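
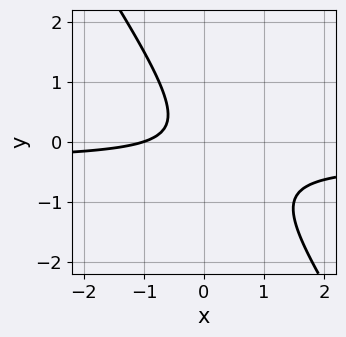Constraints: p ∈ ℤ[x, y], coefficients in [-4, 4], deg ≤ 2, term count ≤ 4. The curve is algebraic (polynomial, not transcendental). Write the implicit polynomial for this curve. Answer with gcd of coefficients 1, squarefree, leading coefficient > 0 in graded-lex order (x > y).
1. The degree is 2 — a generic line meets the curve in up to 2 points.
2. Checking where it meets the axes: it misses every integer gridline on the y-axis; it meets the x-axis at x = -1 (among the integer gridlines).
3. Fitting integer coefficients to these (and the overall shape) gives p.

3*x*y + 2*y^2 + x + 1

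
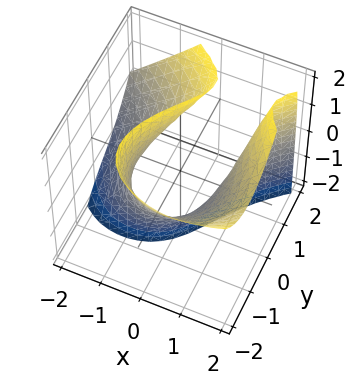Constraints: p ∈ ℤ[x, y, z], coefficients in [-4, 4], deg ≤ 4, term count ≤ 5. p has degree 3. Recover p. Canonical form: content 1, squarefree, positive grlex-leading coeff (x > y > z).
First, the degree is 3 — no degree-2 surface has this shape.
Next, from the axis intercepts and sections: no z-intercept at any integer in the box; among the integer gridlines, it crosses the x-axis at x ∈ {-1, 1}.
Finally, solving for integer coefficients yields p as stated.

y^3 - 2*x^2 + 2*x*z - 2*y*z + 2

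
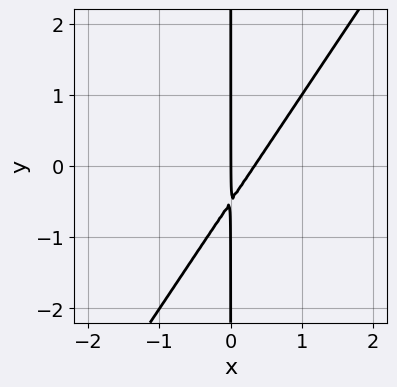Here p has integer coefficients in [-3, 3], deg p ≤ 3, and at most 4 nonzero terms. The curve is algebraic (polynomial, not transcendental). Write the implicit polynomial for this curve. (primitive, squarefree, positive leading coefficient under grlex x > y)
3*x^2 - 2*x*y - x

1. Degree: a generic line meets the curve in up to 2 points, so deg p = 2.
2. From the axis intercepts and sections: it meets the x-axis at x = 0 (among the integer gridlines); the visible y-axis segment lies entirely on the curve.
3. Putting this together gives p.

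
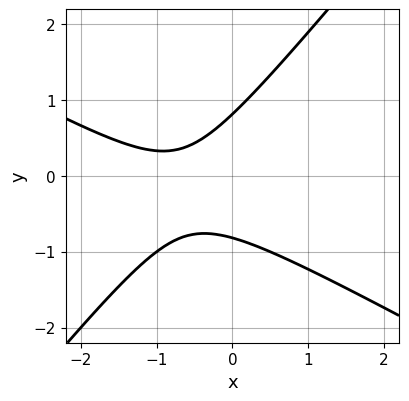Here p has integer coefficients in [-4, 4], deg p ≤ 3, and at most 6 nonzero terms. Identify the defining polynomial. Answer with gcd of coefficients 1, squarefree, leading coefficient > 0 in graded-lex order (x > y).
2*x^2 + 2*x*y - 3*y^2 + 3*x + 2

First, degree: a generic line meets the curve in up to 2 points, so deg p = 2.
Next, from the visible intercepts: it misses every integer gridline on the x-axis.
Finally, these observations pin down the coefficients.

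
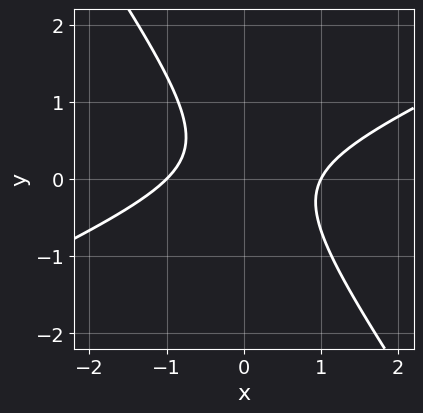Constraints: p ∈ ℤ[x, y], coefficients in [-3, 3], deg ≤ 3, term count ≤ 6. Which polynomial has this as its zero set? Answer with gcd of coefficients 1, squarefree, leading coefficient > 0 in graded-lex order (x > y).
1. Degree: the shape is more complex than any degree-1 curve, so deg p = 2.
2. From the visible intercepts: it misses every integer gridline on the y-axis; the x-axis gridline crossings are at x ∈ {-1, 1}.
3. Putting this together gives p.

2*x^2 - 3*x*y - 3*y^2 + y - 2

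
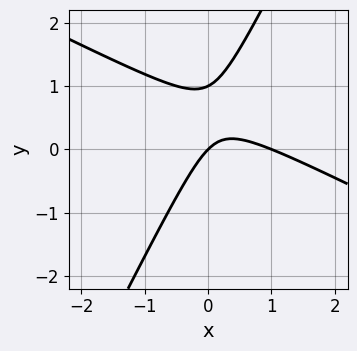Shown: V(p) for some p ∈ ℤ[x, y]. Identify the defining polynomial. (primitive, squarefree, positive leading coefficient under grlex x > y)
(a) Degree: no degree-1 curve has this shape, so deg p = 2.
(b) Reading off the gridlines: among the integer gridlines, it crosses the x-axis at x ∈ {0, 1}; among the integer gridlines, it crosses the y-axis at y ∈ {0, 1}.
(c) Solving for integer coefficients yields p as stated.

2*x^2 + 3*x*y - 2*y^2 - 2*x + 2*y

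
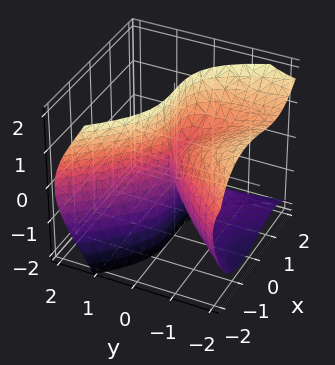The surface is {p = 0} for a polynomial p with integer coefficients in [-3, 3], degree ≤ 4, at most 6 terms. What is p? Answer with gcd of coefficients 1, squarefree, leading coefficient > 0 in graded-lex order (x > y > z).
The degree is 3 — the shape is more complex than any degree-2 surface.
From the visible intercepts: every point of the z-axis in the box is on the surface; one x-axis crossing is at x = 0; it crosses the y-axis at the gridline y = 0.
The integer polynomial consistent with all of this is the stated p.

2*x^3 - x*y^2 + 3*y*z^2 + 3*y^2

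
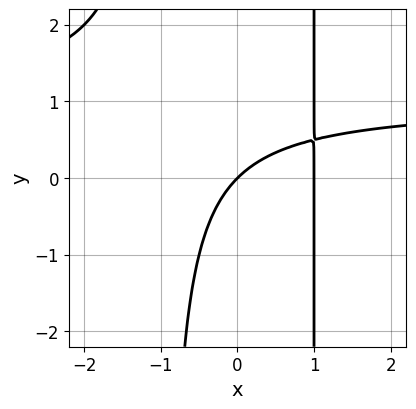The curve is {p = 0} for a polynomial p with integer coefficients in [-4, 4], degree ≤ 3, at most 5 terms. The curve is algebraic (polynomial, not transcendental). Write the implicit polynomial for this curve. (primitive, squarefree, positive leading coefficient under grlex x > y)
x^2*y - x^2 + x - y

(a) deg p = 3.
(b) From the axis intercepts and sections: one y-axis crossing is at y = 0; the x-axis gridline crossings are at x ∈ {0, 1}.
(c) Assembling these constraints gives the stated polynomial.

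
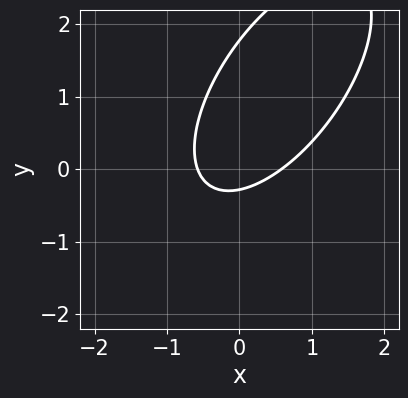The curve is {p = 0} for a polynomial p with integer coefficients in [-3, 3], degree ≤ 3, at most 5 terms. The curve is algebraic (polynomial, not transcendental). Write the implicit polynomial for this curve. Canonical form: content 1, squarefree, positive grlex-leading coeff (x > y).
3*x^2 - 3*x*y + 2*y^2 - 3*y - 1

1. The degree is 2 — the shape is more complex than any degree-1 curve.
2. Matching integer coefficients to the picture gives p.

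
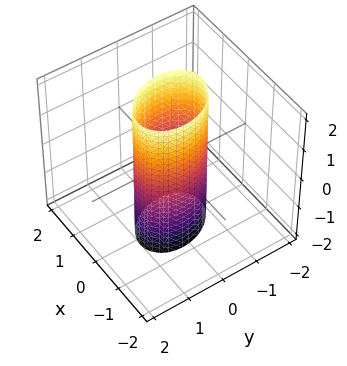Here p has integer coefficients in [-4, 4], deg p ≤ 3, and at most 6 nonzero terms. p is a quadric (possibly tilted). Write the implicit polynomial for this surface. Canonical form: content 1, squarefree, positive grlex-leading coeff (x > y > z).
3*x^2 + x*y + 2*y^2 - 2

(a) deg p = 2.
(b) Observable constraints: the y-axis gridline crossings are at y ∈ {-1, 1}; it misses every integer gridline on the z-axis.
(c) Assembling these constraints gives the stated polynomial.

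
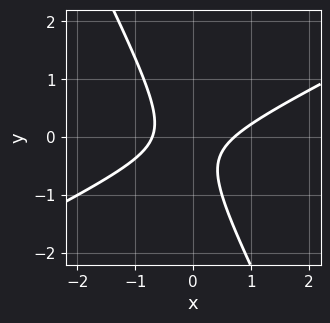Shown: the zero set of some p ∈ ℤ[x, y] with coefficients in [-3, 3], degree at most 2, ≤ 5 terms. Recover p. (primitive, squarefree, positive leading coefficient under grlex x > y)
2*x^2 - 3*x*y - 2*y^2 - y - 1

First, the degree is 2 — the shape is more complex than any degree-1 curve.
Then, observable constraints: no y-intercept at any integer in the box.
Finally, the integer polynomial consistent with all of this is the stated p.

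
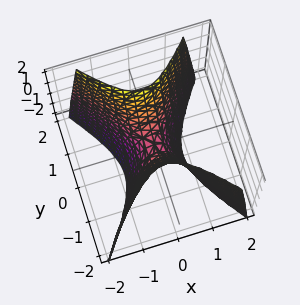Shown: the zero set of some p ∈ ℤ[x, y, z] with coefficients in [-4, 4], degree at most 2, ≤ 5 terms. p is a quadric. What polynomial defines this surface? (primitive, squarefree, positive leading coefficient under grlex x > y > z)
1. The degree is 2 — a hyperbolic paraboloid; a quadric.
2. Symmetries: it's symmetric under y → −y, forcing even powers of y; mirror symmetry x ↦ −x ⇒ only even powers of x.
3. From the visible intercepts: it crosses the y-axis at the gridline y = 0; it crosses the x-axis at the gridline x = 0.
4. Assembling these constraints gives the stated polynomial.

3*x^2 - 2*y^2 + z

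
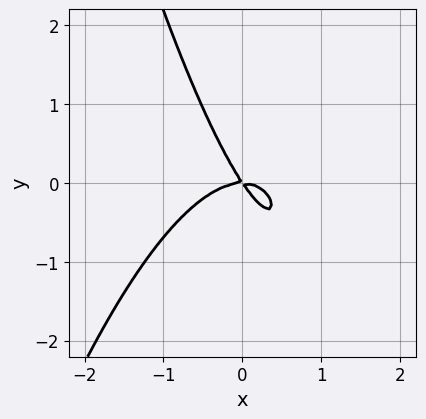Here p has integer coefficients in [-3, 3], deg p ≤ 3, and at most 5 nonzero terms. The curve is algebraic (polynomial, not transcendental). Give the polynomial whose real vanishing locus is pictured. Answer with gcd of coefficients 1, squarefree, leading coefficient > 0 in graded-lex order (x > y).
(a) deg p = 3. The shape is more complex than any degree-2 curve.
(b) Against the integer gridlines: it meets the x-axis at x = 0 (among the integer gridlines); it crosses the y-axis at the gridline y = 0.
(c) Assembling these constraints gives the stated polynomial.

3*x^3 + 3*x*y + 2*y^2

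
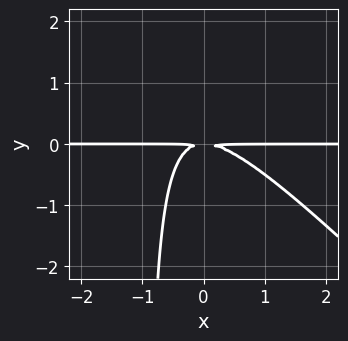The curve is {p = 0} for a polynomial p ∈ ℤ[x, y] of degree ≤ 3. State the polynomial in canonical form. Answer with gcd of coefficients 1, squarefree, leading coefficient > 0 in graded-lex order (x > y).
x^2*y + x*y^2 + y^2

1. The degree is 3 — no degree-2 curve has this shape.
2. Reading off the gridlines: every point of the x-axis in the box is on the curve.
3. These observations pin down the coefficients.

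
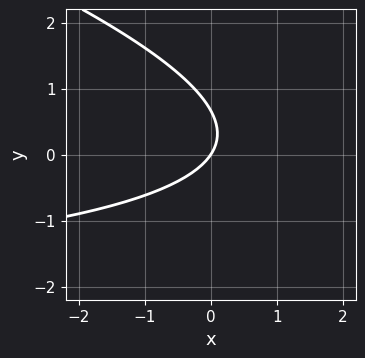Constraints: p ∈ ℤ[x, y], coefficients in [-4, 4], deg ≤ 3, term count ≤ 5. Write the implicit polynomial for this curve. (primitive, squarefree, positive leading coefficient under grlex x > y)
x*y + 3*y^2 + 3*x - 2*y

1. The degree is 2 — a generic line meets the curve in up to 2 points.
2. Checking where it meets the axes: it crosses the y-axis at the gridline y = 0; it meets the x-axis at x = 0 (among the integer gridlines).
3. Solving for integer coefficients yields p as stated.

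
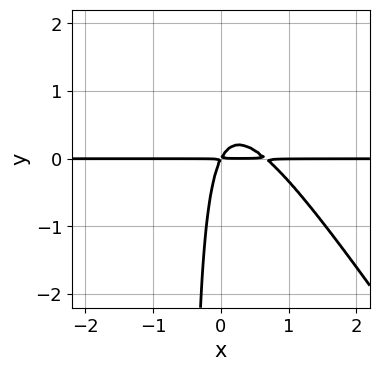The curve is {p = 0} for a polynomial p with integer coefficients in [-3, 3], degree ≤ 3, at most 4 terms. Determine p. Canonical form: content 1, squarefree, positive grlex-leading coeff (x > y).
3*x^2*y + 2*x*y^2 - 2*x*y + y^2

(a) deg p = 3. The shape is more complex than any degree-2 curve.
(b) Checking where it meets the axes: every point of the x-axis in the box is on the curve.
(c) Putting this together gives p.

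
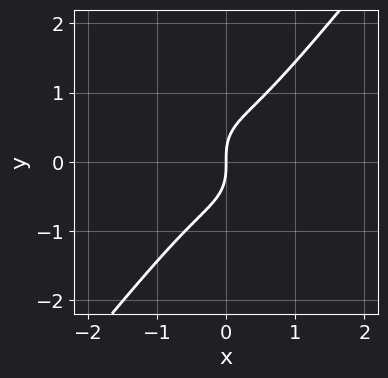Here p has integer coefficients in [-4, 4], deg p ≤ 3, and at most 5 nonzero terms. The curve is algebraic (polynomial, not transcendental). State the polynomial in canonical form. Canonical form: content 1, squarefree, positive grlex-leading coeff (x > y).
First, degree: the shape is more complex than any degree-2 curve, so deg p = 3.
Next, checking where it meets the axes: it crosses the x-axis at the gridline x = 0; it meets the y-axis at y = 0 (among the integer gridlines).
Finally, fitting integer coefficients to these (and the overall shape) gives p.

2*x^3 - y^3 + x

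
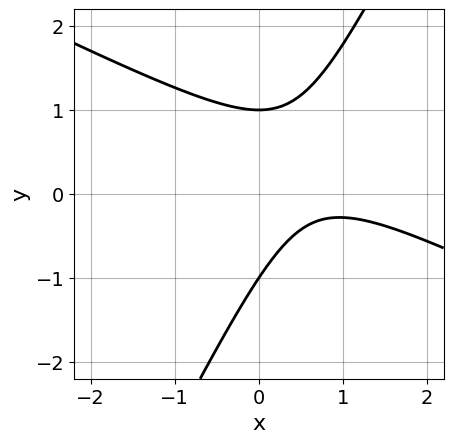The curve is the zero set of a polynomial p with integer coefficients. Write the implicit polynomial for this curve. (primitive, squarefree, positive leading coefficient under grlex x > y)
2*x^2 + 3*x*y - 2*y^2 - 3*x + 2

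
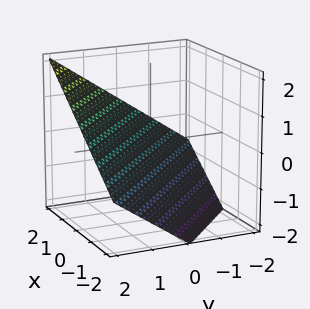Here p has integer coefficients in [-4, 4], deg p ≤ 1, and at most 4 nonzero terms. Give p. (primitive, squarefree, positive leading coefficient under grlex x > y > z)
(a) The degree is 1 — the surface is flat (a plane).
(b) From the visible intercepts: it meets the y-axis at y = 1 (among the integer gridlines); one x-axis crossing is at x = 1.
(c) Matching integer coefficients to the picture gives p.

2*x + 2*y - 3*z - 2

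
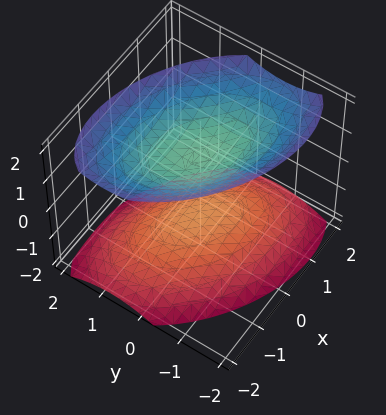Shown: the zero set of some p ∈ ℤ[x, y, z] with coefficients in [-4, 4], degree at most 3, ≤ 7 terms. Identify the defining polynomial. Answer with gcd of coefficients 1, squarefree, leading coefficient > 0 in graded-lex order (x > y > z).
2*x^2 + 2*x*y + 3*y^2 - 3*z^2 + 3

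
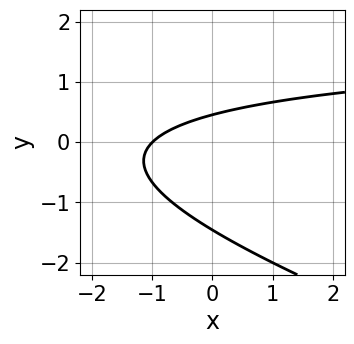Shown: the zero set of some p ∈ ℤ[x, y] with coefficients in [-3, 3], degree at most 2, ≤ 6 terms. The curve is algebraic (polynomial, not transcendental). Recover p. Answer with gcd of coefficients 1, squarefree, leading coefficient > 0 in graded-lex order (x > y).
x*y + 3*y^2 - 2*x + 3*y - 2

First, deg p = 2. No degree-1 curve has this shape.
Next, from the visible intercepts: it meets the x-axis at x = -1 (among the integer gridlines).
Finally, fitting integer coefficients to these (and the overall shape) gives p.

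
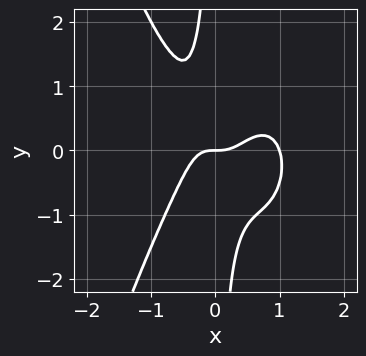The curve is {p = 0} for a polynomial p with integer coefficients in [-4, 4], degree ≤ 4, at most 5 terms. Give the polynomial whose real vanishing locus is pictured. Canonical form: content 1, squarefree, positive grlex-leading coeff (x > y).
3*x^4 - 3*x^3 + 2*x*y^2 + y

(a) Degree: no degree-3 curve has this shape, so deg p = 4.
(b) Observable constraints: the x-axis gridline crossings are at x ∈ {0, 1}; one y-axis crossing is at y = 0.
(c) Matching integer coefficients to the picture gives p.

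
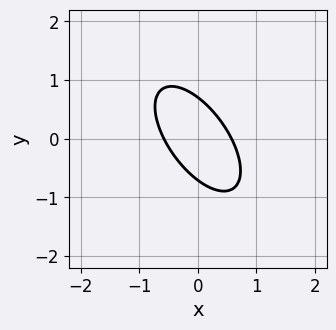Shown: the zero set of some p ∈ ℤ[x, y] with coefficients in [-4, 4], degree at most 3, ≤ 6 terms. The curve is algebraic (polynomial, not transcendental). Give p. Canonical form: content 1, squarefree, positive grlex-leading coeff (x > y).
3*x^2 + 3*x*y + 2*y^2 - 1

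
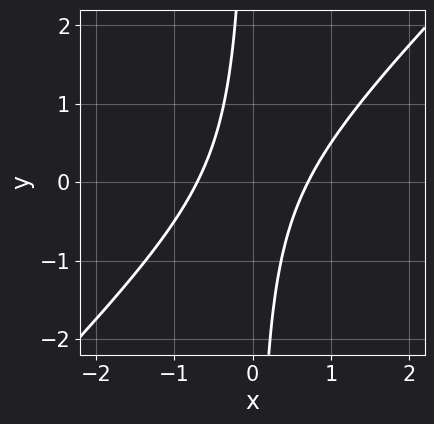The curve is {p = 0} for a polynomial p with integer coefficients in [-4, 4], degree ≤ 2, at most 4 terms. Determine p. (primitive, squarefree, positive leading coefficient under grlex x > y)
2*x^2 - 2*x*y - 1

1. Degree: a generic line meets the curve in up to 2 points, so deg p = 2.
2. Observable constraints: it misses every integer gridline on the y-axis.
3. Solving for integer coefficients yields p as stated.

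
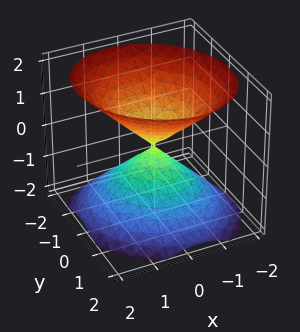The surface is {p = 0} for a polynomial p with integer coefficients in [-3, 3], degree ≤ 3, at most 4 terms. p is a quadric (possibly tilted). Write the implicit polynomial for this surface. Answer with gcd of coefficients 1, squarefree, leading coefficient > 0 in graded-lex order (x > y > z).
(a) There are 2 components.
(b) deg p = 2.
(c) Against the integer gridlines: it meets the y-axis at y = 0 (among the integer gridlines); it crosses the x-axis at the gridline x = 0; one z-axis crossing is at z = 0.
(d) Assembling these constraints gives the stated polynomial.

3*x^2 + x*y + 3*y^2 - 3*z^2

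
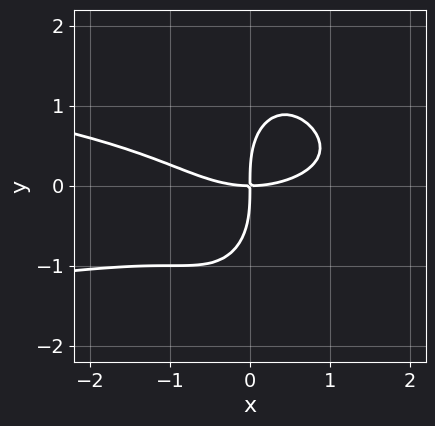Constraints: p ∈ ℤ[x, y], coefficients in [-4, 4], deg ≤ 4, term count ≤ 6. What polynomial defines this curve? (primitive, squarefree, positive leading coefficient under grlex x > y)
(a) Degree: a generic line meets the curve in up to 4 points, so deg p = 4.
(b) From the axis intercepts and sections: it crosses the y-axis at the gridline y = 0; one x-axis crossing is at x = 0.
(c) Fitting integer coefficients to these (and the overall shape) gives p.

3*x^2*y^2 + y^4 + x^3 - 3*x*y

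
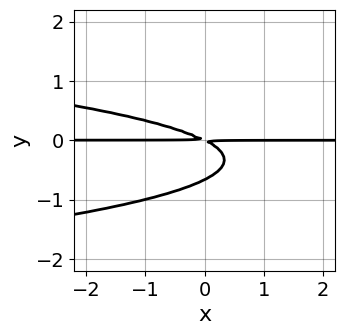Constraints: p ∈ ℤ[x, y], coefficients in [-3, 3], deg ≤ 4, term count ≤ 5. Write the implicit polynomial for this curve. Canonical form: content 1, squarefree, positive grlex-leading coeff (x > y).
3*y^3 + x*y + 2*y^2

deg p = 3. A generic line meets the curve in up to 3 points.
Against the integer gridlines: the visible x-axis segment lies entirely on the curve.
Matching integer coefficients to the picture gives p.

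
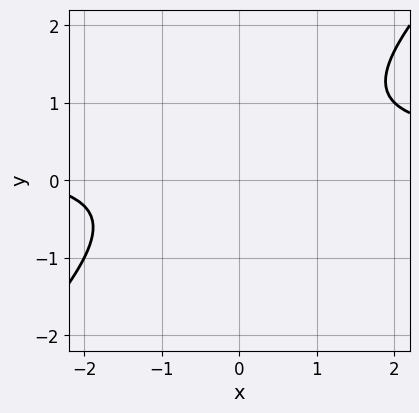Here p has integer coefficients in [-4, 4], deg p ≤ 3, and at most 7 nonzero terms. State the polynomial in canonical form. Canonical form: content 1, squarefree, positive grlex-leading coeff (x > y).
3*x*y - 3*y^2 - x + 2*y - 3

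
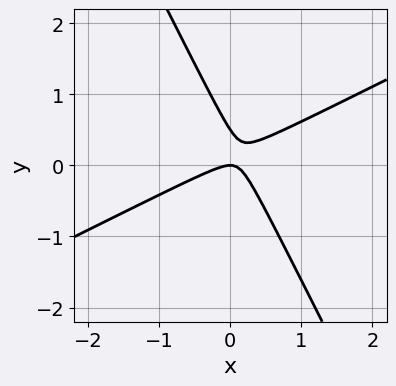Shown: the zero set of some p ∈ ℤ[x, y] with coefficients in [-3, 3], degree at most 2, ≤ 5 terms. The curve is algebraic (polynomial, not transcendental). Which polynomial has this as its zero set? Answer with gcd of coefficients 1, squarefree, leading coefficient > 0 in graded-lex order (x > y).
2*x^2 - 3*x*y - 2*y^2 + y

1. The degree is 2 — no degree-1 curve has this shape.
2. Reading off the gridlines: it crosses the x-axis at the gridline x = 0; it meets the y-axis at y = 0 (among the integer gridlines).
3. Assembling these constraints gives the stated polynomial.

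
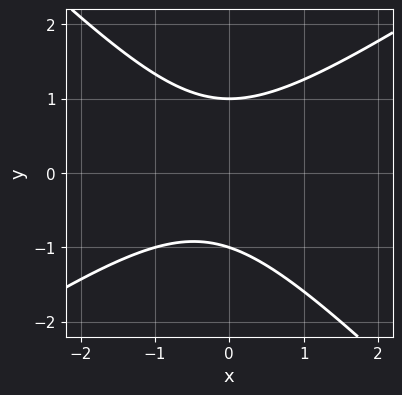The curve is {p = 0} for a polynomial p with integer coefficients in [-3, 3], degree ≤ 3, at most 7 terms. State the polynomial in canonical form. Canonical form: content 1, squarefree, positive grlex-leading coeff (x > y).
2*x^2 - x*y - 3*y^2 + x + 3

The degree is 2 — no degree-1 curve has this shape.
Against the integer gridlines: it misses every integer gridline on the x-axis; the y-axis gridline crossings are at y ∈ {-1, 1}.
The integer polynomial consistent with all of this is the stated p.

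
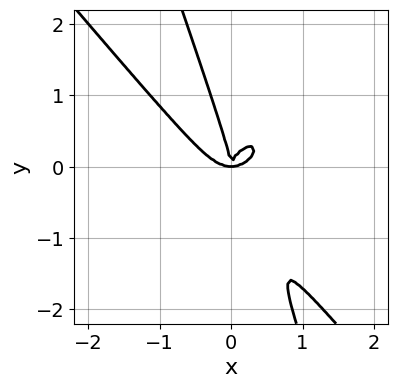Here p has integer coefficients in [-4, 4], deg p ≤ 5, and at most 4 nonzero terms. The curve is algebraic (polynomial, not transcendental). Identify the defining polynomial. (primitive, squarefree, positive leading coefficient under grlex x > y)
3*x^4 + 3*x*y^3 + y^4 - 2*x^2*y

(a) deg p = 4. No degree-3 curve has this shape.
(b) Solving for integer coefficients yields p as stated.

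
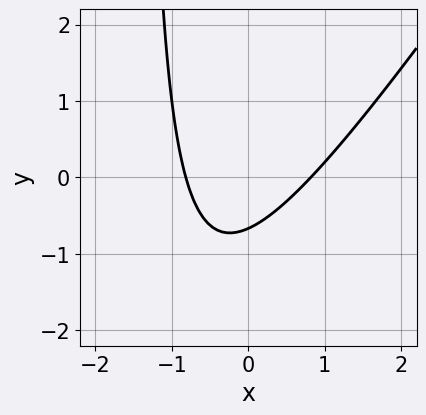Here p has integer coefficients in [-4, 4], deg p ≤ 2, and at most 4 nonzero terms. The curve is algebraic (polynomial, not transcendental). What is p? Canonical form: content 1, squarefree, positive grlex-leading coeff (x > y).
3*x^2 - 2*x*y - 3*y - 2

1. Degree: a generic line meets the curve in up to 2 points, so deg p = 2.
2. Solving for integer coefficients yields p as stated.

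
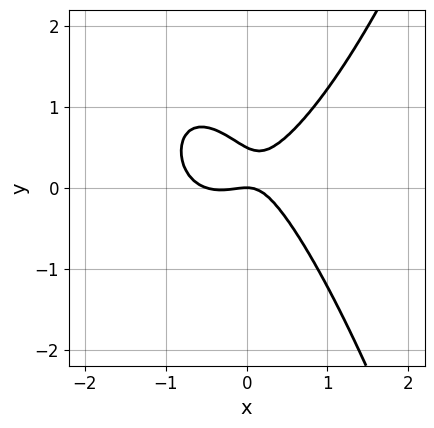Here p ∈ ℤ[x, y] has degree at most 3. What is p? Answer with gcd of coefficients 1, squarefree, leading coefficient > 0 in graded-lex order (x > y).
2*x^3 + x^2 - x*y - 2*y^2 + y

First, deg p = 3.
Then, observable constraints: it crosses the y-axis at the gridline y = 0; it meets the x-axis at x = 0 (among the integer gridlines).
Finally, putting this together gives p.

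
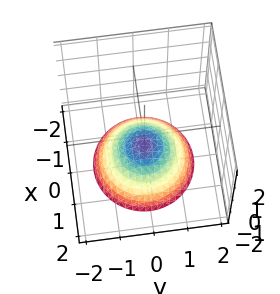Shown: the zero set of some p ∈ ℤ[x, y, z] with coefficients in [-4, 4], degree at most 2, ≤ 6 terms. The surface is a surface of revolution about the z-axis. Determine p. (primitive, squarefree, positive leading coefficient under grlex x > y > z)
2*x^2 + 2*y^2 + 3*z + 2

1. deg p = 2. A generic line meets the surface in up to 2 points.
2. Symmetry: every cross-section ⟂ z is a circle, so x, y appear only via x² + y².
3. Checking where it meets the axes: a circular section at z = -2 has radius between 1 and 2; no y-intercept at any integer in the box; it misses every integer gridline on the x-axis.
4. Putting this together gives p.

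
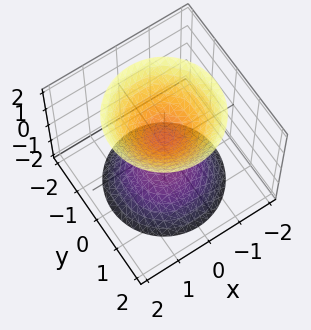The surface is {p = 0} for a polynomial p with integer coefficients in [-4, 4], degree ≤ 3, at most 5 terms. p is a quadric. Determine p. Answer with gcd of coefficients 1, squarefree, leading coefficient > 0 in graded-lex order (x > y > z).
3*x^2 + 3*y^2 - 2*z^2 + 1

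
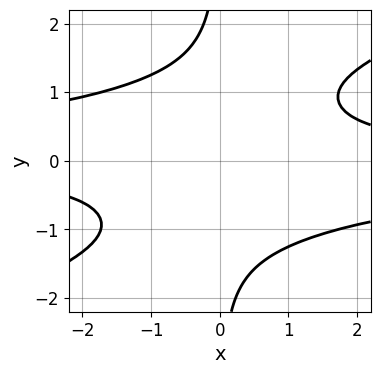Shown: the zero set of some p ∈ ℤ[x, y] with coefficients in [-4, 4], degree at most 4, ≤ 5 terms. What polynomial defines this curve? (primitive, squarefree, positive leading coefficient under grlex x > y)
Degree: a generic line meets the curve in up to 4 points, so deg p = 4.
Reading off the gridlines: no x-intercept at any integer in the box; it misses every integer gridline on the y-axis.
Assembling these constraints gives the stated polynomial.

x^2*y^2 - 2*x*y^3 + 2*x*y - 3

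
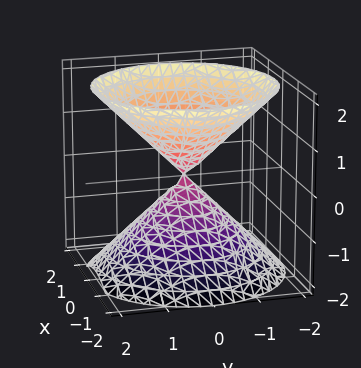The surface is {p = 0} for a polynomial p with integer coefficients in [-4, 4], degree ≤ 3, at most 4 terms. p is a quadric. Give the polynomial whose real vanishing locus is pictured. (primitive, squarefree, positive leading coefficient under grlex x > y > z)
x^2 + y^2 - z^2

There are 2 components. They look like related sheets of one shape, so recover p as a whole.
deg p = 2. Two nappes meeting at a single point; a quadric.
Symmetries: mirror symmetry z ↦ −z ⇒ only even powers of z; the z-axis is an axis of rotation, so x and y enter only as x² + y².
Against the integer gridlines: one z-axis crossing is at z = 0; one x-axis crossing is at x = 0.
These observations pin down the coefficients.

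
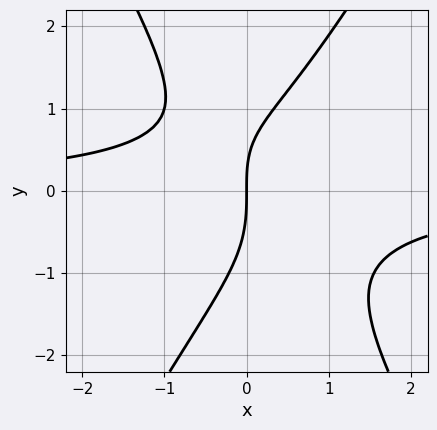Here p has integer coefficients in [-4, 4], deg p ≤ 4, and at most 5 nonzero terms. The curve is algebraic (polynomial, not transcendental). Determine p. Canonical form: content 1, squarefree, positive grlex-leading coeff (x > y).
First, the degree is 3 — the shape is more complex than any degree-2 curve.
Next, from the axis intercepts and sections: one y-axis crossing is at y = 0; one x-axis crossing is at x = 0.
Finally, matching integer coefficients to the picture gives p.

3*x^2*y - y^3 - x*y + 3*x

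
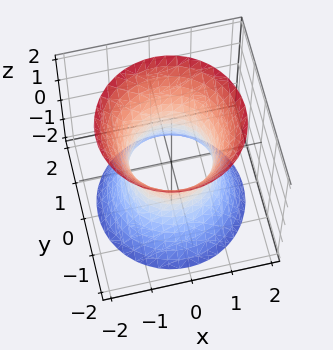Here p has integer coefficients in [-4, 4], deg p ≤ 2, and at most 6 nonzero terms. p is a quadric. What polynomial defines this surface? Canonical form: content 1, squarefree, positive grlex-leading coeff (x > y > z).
2*x^2 + 2*y^2 - z^2 - 2

1. deg p = 2.
2. Symmetry: every cross-section ⟂ z is a circle, so x, y appear only via x² + y²; the z ↦ −z reflection is a symmetry, so z appears only in even powers.
3. Against the integer gridlines: the x-axis gridline crossings are at x ∈ {-1, 1}; among the integer gridlines, it crosses the y-axis at y ∈ {-1, 1}.
4. Putting this together gives p.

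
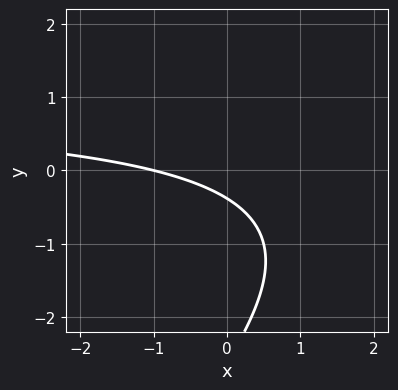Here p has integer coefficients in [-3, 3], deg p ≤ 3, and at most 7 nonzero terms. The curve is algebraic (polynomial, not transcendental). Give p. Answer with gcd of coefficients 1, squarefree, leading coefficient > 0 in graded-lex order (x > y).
x*y - y^2 - x - 3*y - 1

Degree: the shape is more complex than any degree-1 curve, so deg p = 2.
Against the integer gridlines: it crosses the x-axis at the gridline x = -1.
Matching integer coefficients to the picture gives p.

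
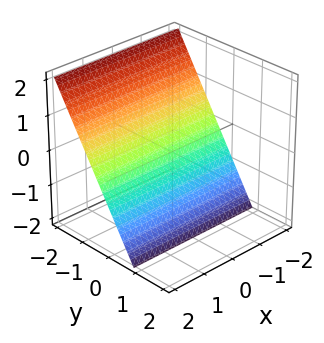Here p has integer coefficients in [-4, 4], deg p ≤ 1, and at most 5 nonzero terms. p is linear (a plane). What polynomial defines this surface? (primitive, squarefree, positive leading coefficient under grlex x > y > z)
3*y + 2*z + 2

First, degree: every cross-section is a straight line — this is a plane, so deg p = 1.
Next, from the visible intercepts: the surface avoids every integer x-axis point in the box; it crosses the z-axis at the gridline z = -1.
Finally, together with the visible shape, these determine p as stated.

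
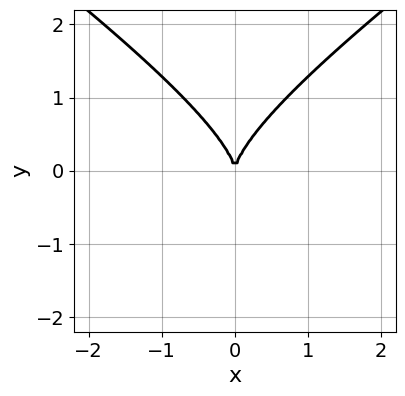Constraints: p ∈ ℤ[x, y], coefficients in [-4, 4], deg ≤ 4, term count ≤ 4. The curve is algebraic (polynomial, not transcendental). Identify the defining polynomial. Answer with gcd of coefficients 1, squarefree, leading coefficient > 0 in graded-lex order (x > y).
x^2*y - 2*y^3 + 3*x^2

(a) deg p = 3. A generic line meets the curve in up to 3 points.
(b) Symmetries: mirror symmetry x ↦ −x ⇒ only even powers of x.
(c) Checking where it meets the axes: it crosses the y-axis at the gridline y = 0; one x-axis crossing is at x = 0.
(d) Putting this together gives p.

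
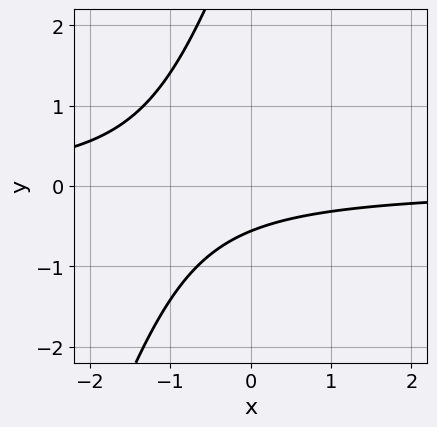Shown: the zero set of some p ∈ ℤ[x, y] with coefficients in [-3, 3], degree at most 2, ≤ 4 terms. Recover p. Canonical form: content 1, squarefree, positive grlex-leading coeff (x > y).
First, deg p = 2. The shape is more complex than any degree-1 curve.
Next, checking where it meets the axes: the curve avoids every integer x-axis point in the box.
Finally, fitting integer coefficients to these (and the overall shape) gives p.

3*x*y - y^2 + 3*y + 2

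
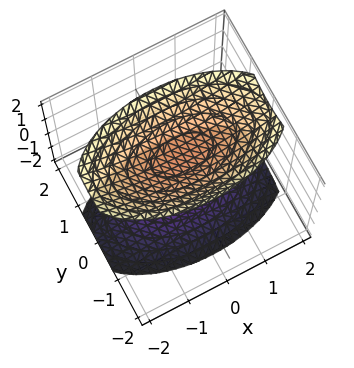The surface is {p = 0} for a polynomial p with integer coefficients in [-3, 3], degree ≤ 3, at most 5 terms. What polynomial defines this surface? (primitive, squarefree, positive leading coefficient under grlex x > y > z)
x^2 + 3*y^2 - 2*z^2 + 3

First, I count 2 distinct pieces. Treating them together as one polynomial.
Next, the degree is 2 — two sheets facing apart; a quadric.
Then, symmetries: the y ↦ −y reflection is a symmetry, so y appears only in even powers; mirror symmetry z ↦ −z ⇒ only even powers of z; the x ↦ −x reflection is a symmetry, so x appears only in even powers.
Then, from the axis intercepts and sections: it misses every integer gridline on the y-axis; it misses every integer gridline on the x-axis.
Finally, the integer polynomial consistent with all of this is the stated p.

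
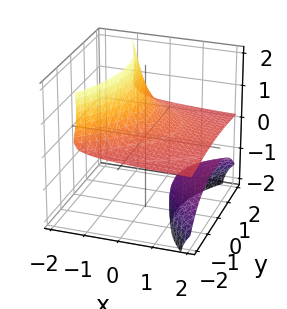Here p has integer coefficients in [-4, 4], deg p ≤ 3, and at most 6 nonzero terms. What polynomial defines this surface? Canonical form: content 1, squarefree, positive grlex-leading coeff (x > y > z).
3*x*z^2 + y^2*z + z^3 + x*z - 1

(a) There are 2 components. They look like related sheets of one shape, so recover p as a whole.
(b) Degree: the shape is more complex than any degree-2 surface, so deg p = 3.
(c) From the visible intercepts: it meets the z-axis at z = 1 (among the integer gridlines); it misses every integer gridline on the y-axis; no x-intercept at any integer in the box.
(d) Fitting integer coefficients to these (and the overall shape) gives p.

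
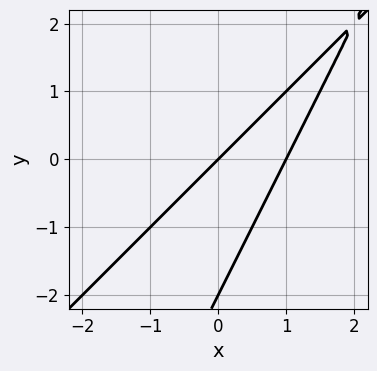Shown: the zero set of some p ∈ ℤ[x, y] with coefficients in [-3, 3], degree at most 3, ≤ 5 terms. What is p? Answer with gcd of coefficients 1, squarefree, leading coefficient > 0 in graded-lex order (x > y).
First, deg p = 2. The shape is more complex than any degree-1 curve.
Then, from the axis intercepts and sections: the x-axis gridline crossings are at x ∈ {0, 1}; among the integer gridlines, it crosses the y-axis at y ∈ {-2, 0}.
Finally, fitting integer coefficients to these (and the overall shape) gives p.

2*x^2 - 3*x*y + y^2 - 2*x + 2*y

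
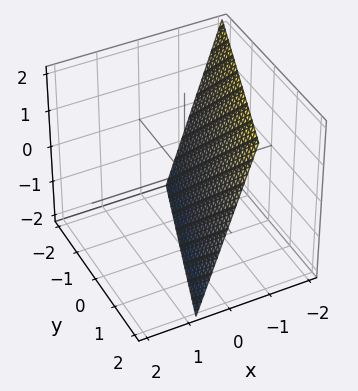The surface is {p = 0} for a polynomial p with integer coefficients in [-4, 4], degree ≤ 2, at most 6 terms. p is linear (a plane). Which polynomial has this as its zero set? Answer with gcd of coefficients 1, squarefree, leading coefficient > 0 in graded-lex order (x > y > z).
3*x - y + z + 2

First, the degree is 1 — every cross-section is a straight line — this is a plane.
Next, from the visible intercepts: it crosses the z-axis at the gridline z = -2; one y-axis crossing is at y = 2.
Finally, these observations pin down the coefficients.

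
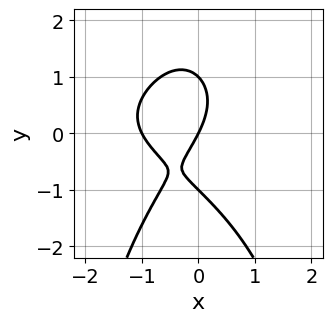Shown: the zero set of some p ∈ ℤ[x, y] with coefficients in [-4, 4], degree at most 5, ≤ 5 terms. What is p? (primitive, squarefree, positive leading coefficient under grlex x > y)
The degree is 4 — no degree-3 curve has this shape.
Checking where it meets the axes: among the integer gridlines, it crosses the x-axis at x ∈ {-1, 0}; among the integer gridlines, it crosses the y-axis at y ∈ {-1, 0, 1}.
These observations pin down the coefficients.

x^2*y^2 + y^3 + 2*x^2 + 2*x - y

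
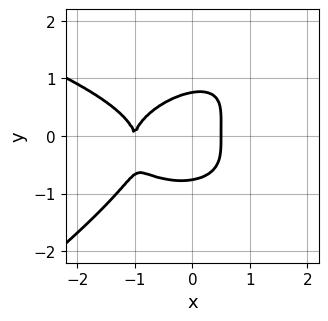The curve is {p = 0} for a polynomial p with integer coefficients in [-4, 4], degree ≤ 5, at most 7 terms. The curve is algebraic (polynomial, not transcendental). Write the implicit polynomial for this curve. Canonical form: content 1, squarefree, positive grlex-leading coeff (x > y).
2*x*y^3 - 3*y^4 - 2*x^3 - 3*x^2 + 1

(a) deg p = 4. No degree-3 curve has this shape.
(b) Checking where it meets the axes: it crosses the x-axis at the gridline x = -1.
(c) Together with the visible shape, these determine p as stated.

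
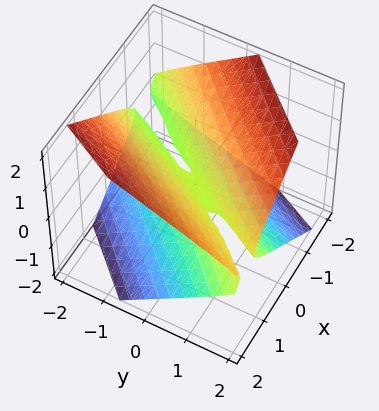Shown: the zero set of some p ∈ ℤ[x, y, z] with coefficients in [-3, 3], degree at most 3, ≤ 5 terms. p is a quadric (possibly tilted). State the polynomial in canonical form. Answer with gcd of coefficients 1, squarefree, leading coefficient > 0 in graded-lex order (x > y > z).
(a) Degree: the shape is more complex than any degree-1 surface, so deg p = 2.
(b) Observable constraints: it crosses the x-axis at the gridline x = 0; it crosses the z-axis at the gridline z = 0.
(c) Assembling these constraints gives the stated polynomial.

2*x^2 - 3*x*y + y^2 + y*z - 3*z^2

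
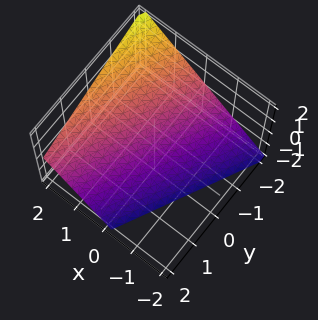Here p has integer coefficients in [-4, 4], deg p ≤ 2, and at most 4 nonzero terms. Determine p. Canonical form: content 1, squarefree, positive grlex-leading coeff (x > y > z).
2*x - y - 2*z - 2

First, degree: the surface is flat (a plane), so deg p = 1.
Then, checking where it meets the axes: it crosses the z-axis at the gridline z = -1; it crosses the y-axis at the gridline y = -2.
Finally, these observations pin down the coefficients. Check: (1, 0, 0) on the x-axis lies on the surface, and p(1, 0, 0) = 0. ✓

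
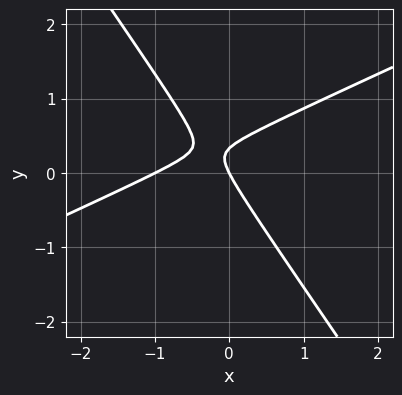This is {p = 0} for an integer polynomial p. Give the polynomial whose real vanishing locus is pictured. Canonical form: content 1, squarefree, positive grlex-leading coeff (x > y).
2*x^2 - 3*x*y - 3*y^2 + 2*x + y

1. The degree is 2 — the shape is more complex than any degree-1 curve.
2. From the axis intercepts and sections: one y-axis crossing is at y = 0; the x-axis gridline crossings are at x ∈ {-1, 0}.
3. Putting this together gives p.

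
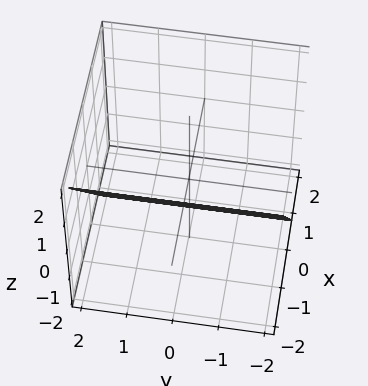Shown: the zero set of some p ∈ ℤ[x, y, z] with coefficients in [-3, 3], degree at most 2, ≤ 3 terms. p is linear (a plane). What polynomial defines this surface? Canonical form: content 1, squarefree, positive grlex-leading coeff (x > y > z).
3*x + 2*z + 2

deg p = 1. Every cross-section is a straight line — this is a plane.
From the axis intercepts and sections: it meets the z-axis at z = -1 (among the integer gridlines); it misses every integer gridline on the y-axis.
Solving for integer coefficients yields p as stated.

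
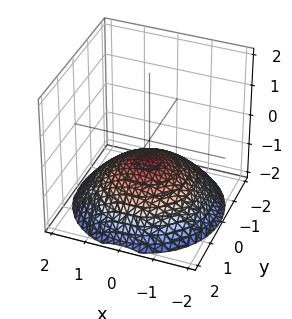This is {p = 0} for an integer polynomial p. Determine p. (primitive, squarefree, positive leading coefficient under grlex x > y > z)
x^2 + y^2 + 3*z + 2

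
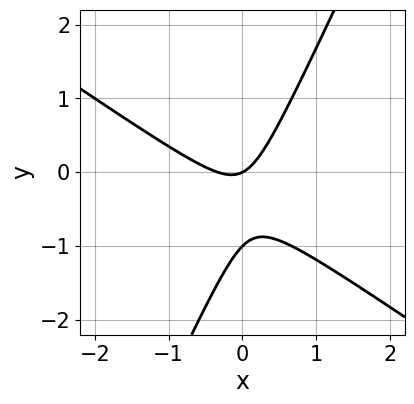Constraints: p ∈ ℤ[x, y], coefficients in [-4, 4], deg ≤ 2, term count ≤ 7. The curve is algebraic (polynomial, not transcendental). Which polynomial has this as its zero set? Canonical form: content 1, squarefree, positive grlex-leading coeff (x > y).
3*x^2 + 3*x*y - 2*y^2 + x - 2*y

First, degree: the shape is more complex than any degree-1 curve, so deg p = 2.
Then, against the integer gridlines: one x-axis crossing is at x = 0; among the integer gridlines, it crosses the y-axis at y ∈ {-1, 0}.
Finally, the integer polynomial consistent with all of this is the stated p.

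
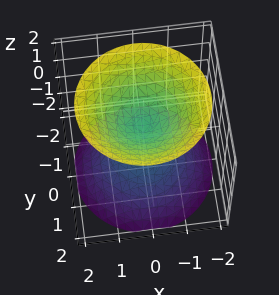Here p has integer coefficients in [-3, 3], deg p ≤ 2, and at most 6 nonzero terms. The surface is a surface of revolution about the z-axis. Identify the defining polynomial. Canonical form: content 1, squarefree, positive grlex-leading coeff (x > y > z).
2*x^2 + 2*y^2 - 2*z^2 + 1

1. There are 2 components.
2. The degree is 2 — the shape is more complex than any degree-1 surface.
3. By symmetry, every cross-section ⟂ z is a circle, so x, y appear only via x² + y².
4. Against the integer gridlines: a circular section at z = 1 has radius between 0 and 1; it misses every integer gridline on the y-axis; it misses every integer gridline on the x-axis.
5. Solving for integer coefficients yields p as stated.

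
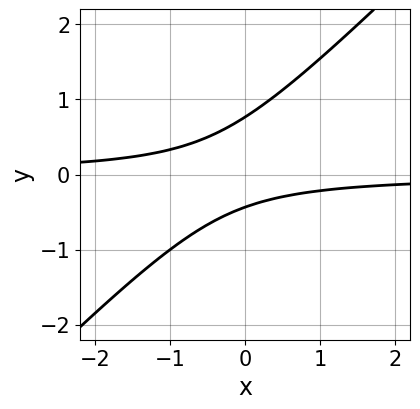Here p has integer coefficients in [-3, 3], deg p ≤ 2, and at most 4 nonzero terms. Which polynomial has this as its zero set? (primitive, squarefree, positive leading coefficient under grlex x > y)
3*x*y - 3*y^2 + y + 1

First, the degree is 2 — no degree-1 curve has this shape.
Then, checking where it meets the axes: the curve avoids every integer x-axis point in the box.
Finally, putting this together gives p.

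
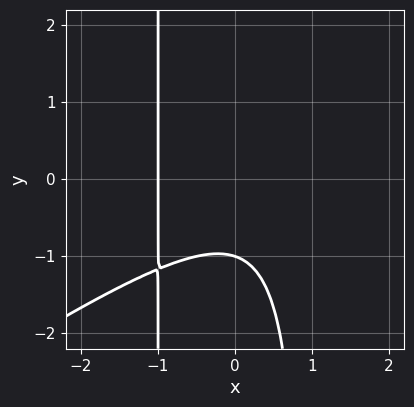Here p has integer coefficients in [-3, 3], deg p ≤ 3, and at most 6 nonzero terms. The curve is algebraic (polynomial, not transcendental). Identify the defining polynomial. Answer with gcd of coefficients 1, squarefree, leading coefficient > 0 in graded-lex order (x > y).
2*x^3 - 3*x^2*y + x + 3*y + 3

First, deg p = 3. No degree-2 curve has this shape.
Next, from the visible intercepts: one y-axis crossing is at y = -1; one x-axis crossing is at x = -1.
Finally, assembling these constraints gives the stated polynomial.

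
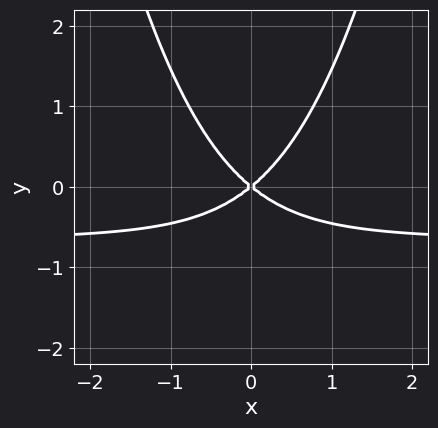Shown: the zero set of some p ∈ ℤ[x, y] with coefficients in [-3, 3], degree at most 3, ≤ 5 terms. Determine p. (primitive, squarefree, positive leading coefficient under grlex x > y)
(a) Degree: no degree-2 curve has this shape, so deg p = 3.
(b) Symmetries: it's symmetric under x → −x, forcing even powers of x.
(c) Against the integer gridlines: it meets the x-axis at x = 0 (among the integer gridlines); it meets the y-axis at y = 0 (among the integer gridlines).
(d) The integer polynomial consistent with all of this is the stated p.

3*x^2*y + 2*x^2 - 3*y^2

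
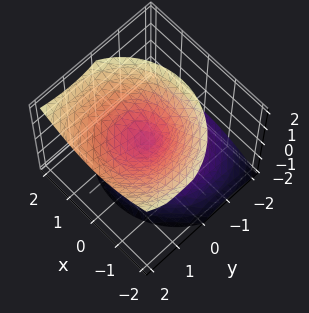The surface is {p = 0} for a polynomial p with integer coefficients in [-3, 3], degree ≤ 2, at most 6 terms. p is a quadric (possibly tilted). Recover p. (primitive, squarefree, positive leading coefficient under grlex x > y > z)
x^2 + y^2 - y*z - z^2

First, the degree is 2 — no degree-1 surface has this shape.
Next, observable constraints: it crosses the z-axis at the gridline z = 0; one x-axis crossing is at x = 0.
Finally, matching integer coefficients to the picture gives p.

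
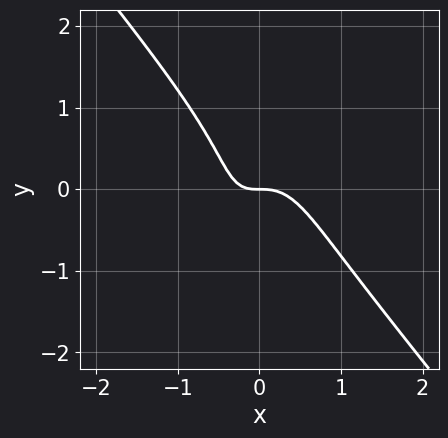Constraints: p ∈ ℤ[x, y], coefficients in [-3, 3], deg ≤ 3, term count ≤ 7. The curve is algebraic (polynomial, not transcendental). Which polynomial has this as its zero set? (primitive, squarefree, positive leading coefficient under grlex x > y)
3*x^3 + x^2*y + y^3 + x*y + y

(a) The degree is 3 — no degree-2 curve has this shape.
(b) Observable constraints: it crosses the y-axis at the gridline y = 0; one x-axis crossing is at x = 0.
(c) Matching integer coefficients to the picture gives p.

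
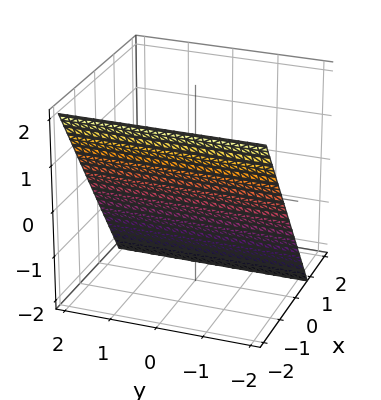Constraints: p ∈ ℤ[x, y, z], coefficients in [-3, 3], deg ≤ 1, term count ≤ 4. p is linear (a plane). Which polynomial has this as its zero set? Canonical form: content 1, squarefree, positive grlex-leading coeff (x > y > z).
(a) deg p = 1. The surface is flat (a plane).
(b) Against the integer gridlines: it meets the z-axis at z = -1 (among the integer gridlines); the surface avoids every integer y-axis point in the box.
(c) Fitting integer coefficients to these (and the overall shape) gives p.

3*x + 2*z + 2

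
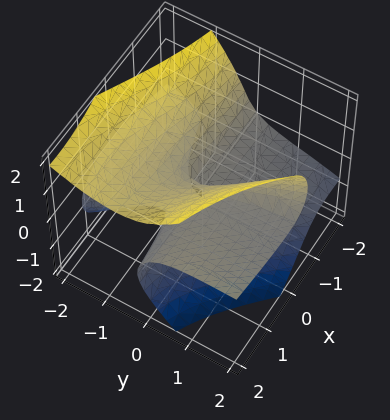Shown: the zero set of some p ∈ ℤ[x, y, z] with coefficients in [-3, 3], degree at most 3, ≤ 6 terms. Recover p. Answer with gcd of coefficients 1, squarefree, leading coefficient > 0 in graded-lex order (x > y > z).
(a) deg p = 3.
(b) From the visible intercepts: every point of the y-axis in the box is on the surface; it meets the z-axis at z = 0 (among the integer gridlines); the visible x-axis segment lies entirely on the surface.
(c) Fitting integer coefficients to these (and the overall shape) gives p.

x^2*y - 3*x*y*z - 2*y^2*z + 2*z^3 - 2*x*z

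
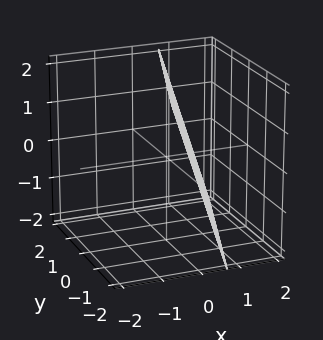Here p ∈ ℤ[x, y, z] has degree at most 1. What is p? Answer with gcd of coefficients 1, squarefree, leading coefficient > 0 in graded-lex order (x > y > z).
First, the degree is 1 — the surface is flat (a plane).
Next, against the integer gridlines: one y-axis crossing is at y = -2; one z-axis crossing is at z = 2.
Finally, matching integer coefficients to the picture gives p.

3*x - y + z - 2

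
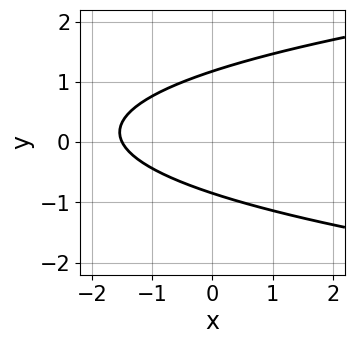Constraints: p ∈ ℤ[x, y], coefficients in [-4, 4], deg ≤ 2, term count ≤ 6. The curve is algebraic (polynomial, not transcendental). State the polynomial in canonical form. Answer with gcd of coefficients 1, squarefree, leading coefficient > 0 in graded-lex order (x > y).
3*y^2 - 2*x - y - 3

1. deg p = 2.
2. Solving for integer coefficients yields p as stated.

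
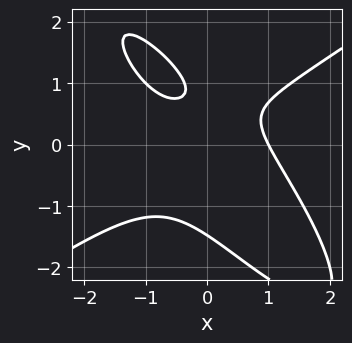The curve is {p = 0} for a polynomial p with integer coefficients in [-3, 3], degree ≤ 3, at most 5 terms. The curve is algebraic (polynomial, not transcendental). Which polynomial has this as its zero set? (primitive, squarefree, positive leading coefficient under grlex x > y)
1. Degree: the shape is more complex than any degree-2 curve, so deg p = 3.
2. Against the integer gridlines: one x-axis crossing is at x = 1.
3. Putting this together gives p.

2*x^3 - 3*x*y^2 - 2*y^3 + 3*y - 2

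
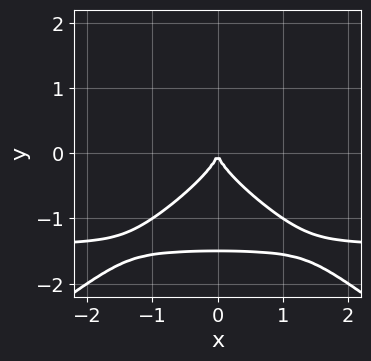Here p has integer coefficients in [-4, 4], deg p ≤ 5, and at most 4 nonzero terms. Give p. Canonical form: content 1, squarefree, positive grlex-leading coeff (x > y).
x^2*y^2 - 2*y^4 - 3*y^3 - 2*x^2

Degree: no degree-3 curve has this shape, so deg p = 4.
Symmetries: the x ↦ −x reflection is a symmetry, so x appears only in even powers.
From the axis intercepts and sections: one x-axis crossing is at x = 0; it meets the y-axis at y = 0 (among the integer gridlines).
The integer polynomial consistent with all of this is the stated p.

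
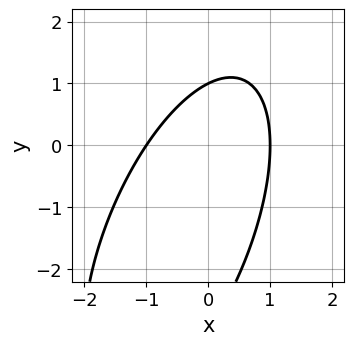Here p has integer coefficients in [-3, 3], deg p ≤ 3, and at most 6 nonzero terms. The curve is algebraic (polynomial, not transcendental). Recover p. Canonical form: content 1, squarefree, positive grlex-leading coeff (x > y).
(a) deg p = 2. The shape is more complex than any degree-1 curve.
(b) From the axis intercepts and sections: the x-axis gridline crossings are at x ∈ {-1, 1}; one y-axis crossing is at y = 1.
(c) Matching integer coefficients to the picture gives p.

3*x^2 - 2*x*y + y^2 + 2*y - 3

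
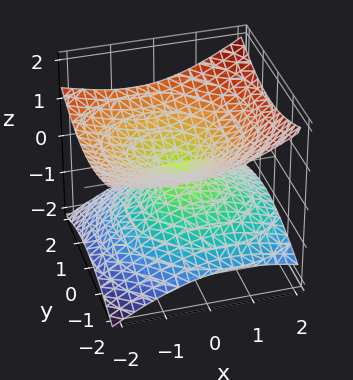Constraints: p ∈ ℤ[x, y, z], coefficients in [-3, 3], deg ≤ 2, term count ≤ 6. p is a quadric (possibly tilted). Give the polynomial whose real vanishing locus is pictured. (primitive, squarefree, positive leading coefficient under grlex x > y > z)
x^2 + x*z + y^2 - 3*z^2

1. Degree: no degree-1 surface has this shape, so deg p = 2.
2. From the axis intercepts and sections: it meets the x-axis at x = 0 (among the integer gridlines); it meets the z-axis at z = 0 (among the integer gridlines); it crosses the y-axis at the gridline y = 0.
3. These observations pin down the coefficients.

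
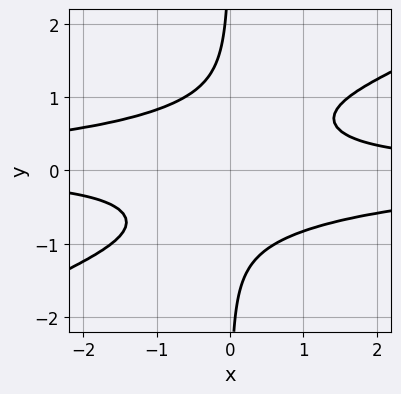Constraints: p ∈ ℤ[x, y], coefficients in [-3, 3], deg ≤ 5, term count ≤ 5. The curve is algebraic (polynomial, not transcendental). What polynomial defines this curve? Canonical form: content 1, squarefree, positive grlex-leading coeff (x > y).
The degree is 4 — a generic line meets the curve in up to 4 points.
From the visible intercepts: no y-intercept at any integer in the box; no x-intercept at any integer in the box.
Solving for integer coefficients yields p as stated.

x^2*y^2 - 2*x*y^3 + x*y - 1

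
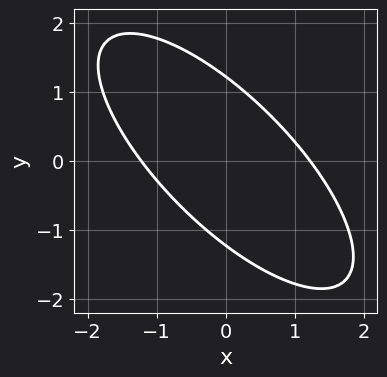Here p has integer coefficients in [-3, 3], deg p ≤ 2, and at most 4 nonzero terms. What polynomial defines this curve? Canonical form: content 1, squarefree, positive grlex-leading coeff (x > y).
Degree: a generic line meets the curve in up to 2 points, so deg p = 2.
The integer polynomial consistent with all of this is the stated p.

2*x^2 + 3*x*y + 2*y^2 - 3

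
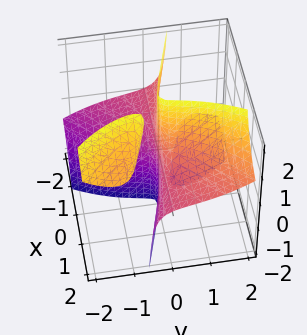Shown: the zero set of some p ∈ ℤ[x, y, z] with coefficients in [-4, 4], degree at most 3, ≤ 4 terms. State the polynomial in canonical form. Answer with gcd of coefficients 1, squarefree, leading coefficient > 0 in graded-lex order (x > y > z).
First, I count 3 distinct pieces. They look like related sheets of one shape, so recover p as a whole.
Then, degree: a generic line meets the surface in up to 3 points, so deg p = 3.
Next, observable constraints: one y-axis crossing is at y = 0; the visible z-axis segment lies entirely on the surface.
Finally, matching integer coefficients to the picture gives p. Check: (2, 0, 0) on the x-axis lies on the surface, and p(2, 0, 0) = 0. ✓

x^2*z + 3*x*y*z - y^3 - 2*y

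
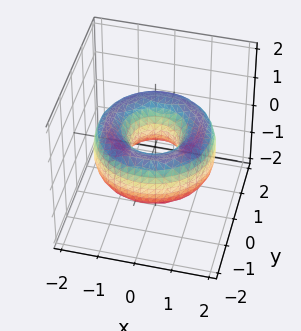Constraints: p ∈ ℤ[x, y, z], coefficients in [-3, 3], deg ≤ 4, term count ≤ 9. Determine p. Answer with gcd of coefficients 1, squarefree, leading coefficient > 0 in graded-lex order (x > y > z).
x^4 + 2*x^2*y^2 + y^4 - 3*x^2 - 3*y^2 + 2*z^2 + 1

First, deg p = 4. No degree-3 surface has this shape.
Next, symmetries: rotational symmetry about the z-axis ⇒ p depends on x, y only through x² + y².
Next, from the visible intercepts: the surface avoids every integer z-axis point in the box; a circular section at z = 0 has radius between 0 and 1.
Finally, the integer polynomial consistent with all of this is the stated p.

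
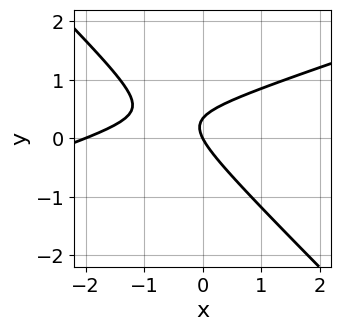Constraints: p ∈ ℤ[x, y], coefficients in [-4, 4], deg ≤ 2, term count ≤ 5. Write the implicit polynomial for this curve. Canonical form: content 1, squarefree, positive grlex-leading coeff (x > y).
x^2 - 2*x*y - 3*y^2 + 2*x + y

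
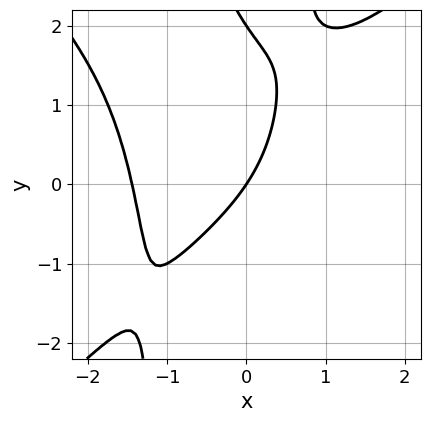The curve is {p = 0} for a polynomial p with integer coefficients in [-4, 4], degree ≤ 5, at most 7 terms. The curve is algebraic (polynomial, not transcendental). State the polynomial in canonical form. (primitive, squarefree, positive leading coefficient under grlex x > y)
1. The degree is 4 — a generic line meets the curve in up to 4 points.
2. Reading off the gridlines: it crosses the x-axis at the gridline x = 0; the y-axis gridline crossings are at y ∈ {0, 2}.
3. Matching integer coefficients to the picture gives p.

x^4 - x^2*y^2 + y^2 + 3*x - 2*y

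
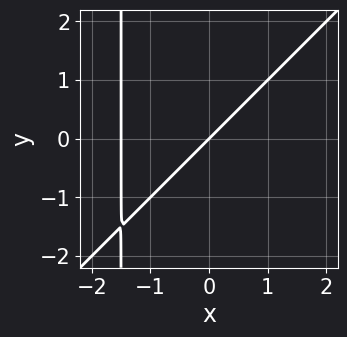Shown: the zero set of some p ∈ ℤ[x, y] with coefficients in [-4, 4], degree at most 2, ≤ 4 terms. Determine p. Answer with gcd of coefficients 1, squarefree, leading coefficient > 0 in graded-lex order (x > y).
2*x^2 - 2*x*y + 3*x - 3*y

The degree is 2 — the shape is more complex than any degree-1 curve.
Reading off the gridlines: it crosses the y-axis at the gridline y = 0; it meets the x-axis at x = 0 (among the integer gridlines).
Putting this together gives p.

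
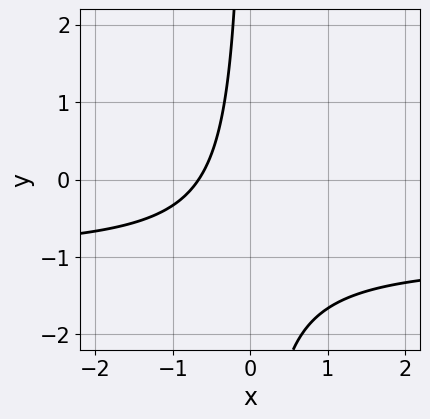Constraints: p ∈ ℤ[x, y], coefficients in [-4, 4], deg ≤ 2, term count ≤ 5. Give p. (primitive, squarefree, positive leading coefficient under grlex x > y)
3*x*y + 3*x + 2

Degree: no degree-1 curve has this shape, so deg p = 2.
Checking where it meets the axes: the curve avoids every integer y-axis point in the box.
The integer polynomial consistent with all of this is the stated p.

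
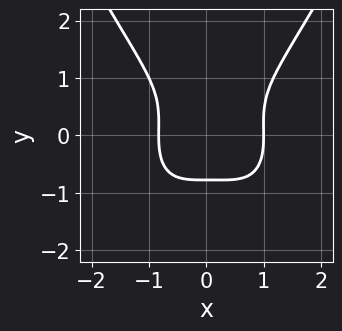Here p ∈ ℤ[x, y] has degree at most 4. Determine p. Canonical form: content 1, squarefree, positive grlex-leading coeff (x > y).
3*x^4 - x^3 - 3*y^3 + y^2 - 2

First, deg p = 4. The shape is more complex than any degree-3 curve.
Next, reading off the gridlines: it meets the x-axis at x = 1 (among the integer gridlines).
Finally, together with the visible shape, these determine p as stated.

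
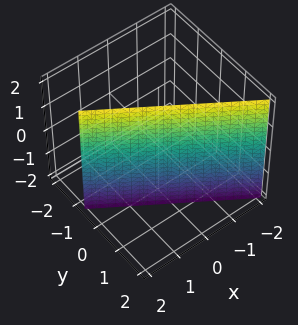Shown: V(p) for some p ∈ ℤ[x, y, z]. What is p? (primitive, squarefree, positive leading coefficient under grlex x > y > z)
2*x + 3*y - 2

deg p = 1.
Observable constraints: it misses every integer gridline on the z-axis; it meets the x-axis at x = 1 (among the integer gridlines).
Fitting integer coefficients to these (and the overall shape) gives p.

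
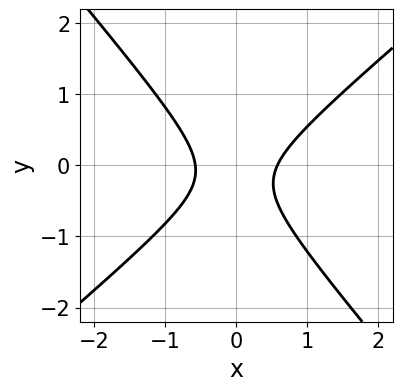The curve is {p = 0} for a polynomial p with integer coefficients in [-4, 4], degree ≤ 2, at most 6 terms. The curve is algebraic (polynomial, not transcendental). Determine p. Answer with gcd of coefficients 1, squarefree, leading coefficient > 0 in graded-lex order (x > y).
3*x^2 - x*y - 3*y^2 - y - 1

1. deg p = 2. A generic line meets the curve in up to 2 points.
2. Against the integer gridlines: the curve avoids every integer y-axis point in the box.
3. Assembling these constraints gives the stated polynomial.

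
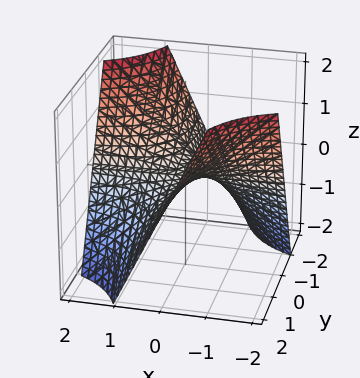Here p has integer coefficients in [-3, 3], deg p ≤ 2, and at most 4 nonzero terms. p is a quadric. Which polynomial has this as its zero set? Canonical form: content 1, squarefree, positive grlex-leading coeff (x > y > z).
x*y + z

1. Degree: a saddle surface; a quadric, so deg p = 2.
2. Against the integer gridlines: one z-axis crossing is at z = 0; the visible x-axis segment lies entirely on the surface; every point of the y-axis in the box is on the surface.
3. Solving for integer coefficients yields p as stated.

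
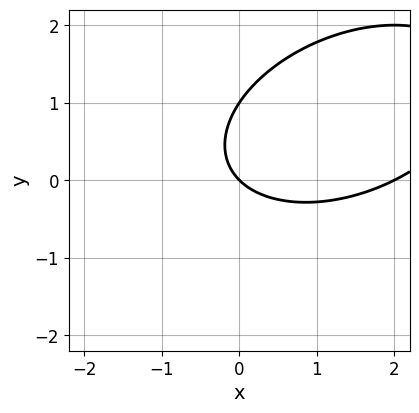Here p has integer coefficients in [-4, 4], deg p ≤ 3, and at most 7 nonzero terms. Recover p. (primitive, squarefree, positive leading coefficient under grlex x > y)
x^2 - x*y + 2*y^2 - 2*x - 2*y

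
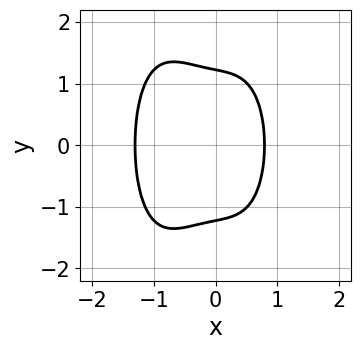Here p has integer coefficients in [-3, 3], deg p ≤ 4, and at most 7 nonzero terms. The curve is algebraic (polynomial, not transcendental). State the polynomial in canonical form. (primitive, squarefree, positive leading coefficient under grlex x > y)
1. Degree: the shape is more complex than any degree-3 curve, so deg p = 4.
2. Symmetries: it's symmetric under y → −y, forcing even powers of y.
3. Putting this together gives p.

3*x^4 + 2*x^3 + 2*y^2 + x - 3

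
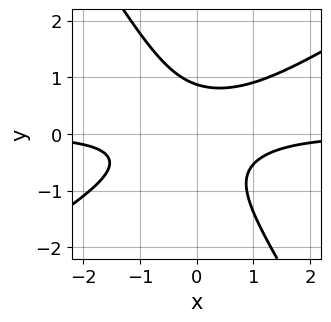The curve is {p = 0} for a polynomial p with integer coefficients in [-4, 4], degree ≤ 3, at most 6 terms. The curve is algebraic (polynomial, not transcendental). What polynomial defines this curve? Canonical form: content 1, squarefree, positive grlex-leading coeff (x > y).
First, deg p = 3.
Then, from the axis intercepts and sections: it misses every integer gridline on the x-axis.
Finally, assembling these constraints gives the stated polynomial.

3*x^2*y - 3*x*y^2 - 3*y^3 + 2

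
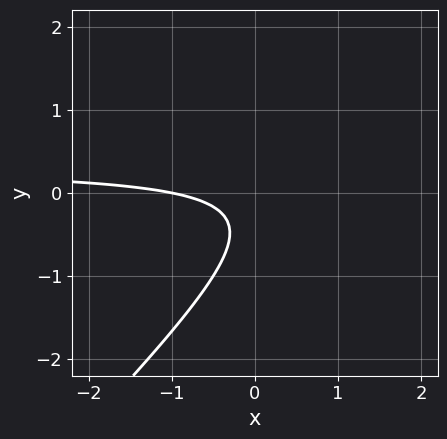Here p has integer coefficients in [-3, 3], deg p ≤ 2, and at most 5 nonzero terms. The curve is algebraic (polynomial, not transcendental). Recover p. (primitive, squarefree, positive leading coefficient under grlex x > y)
Degree: a generic line meets the curve in up to 2 points, so deg p = 2.
From the axis intercepts and sections: it misses every integer gridline on the y-axis; it meets the x-axis at x = -1 (among the integer gridlines).
Matching integer coefficients to the picture gives p.

3*x*y - 3*y^2 - x - 2*y - 1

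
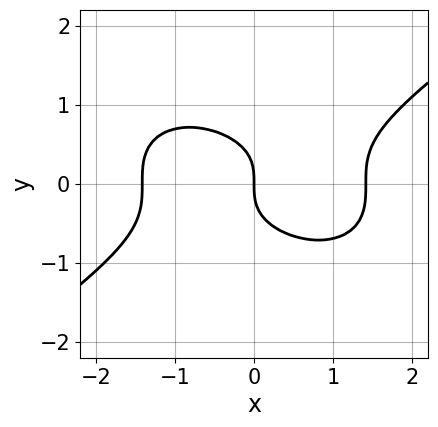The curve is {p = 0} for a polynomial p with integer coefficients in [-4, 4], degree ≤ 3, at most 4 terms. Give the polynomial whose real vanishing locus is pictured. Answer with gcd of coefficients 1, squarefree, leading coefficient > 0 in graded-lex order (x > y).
(a) The degree is 3 — the shape is more complex than any degree-2 curve.
(b) From the visible intercepts: it meets the x-axis at x = 0 (among the integer gridlines); it meets the y-axis at y = 0 (among the integer gridlines).
(c) Solving for integer coefficients yields p as stated.

x^3 - 3*y^3 - 2*x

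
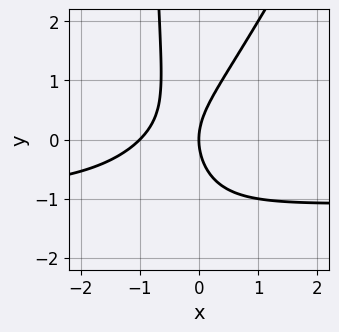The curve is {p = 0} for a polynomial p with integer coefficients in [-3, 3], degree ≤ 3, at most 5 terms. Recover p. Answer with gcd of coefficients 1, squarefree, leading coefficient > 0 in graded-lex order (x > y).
2*x^2*y - x*y^2 + 2*x^2 - y^2 + 2*x

1. deg p = 3. No degree-2 curve has this shape.
2. From the axis intercepts and sections: among the integer gridlines, it crosses the x-axis at x ∈ {-1, 0}; it meets the y-axis at y = 0 (among the integer gridlines).
3. Assembling these constraints gives the stated polynomial.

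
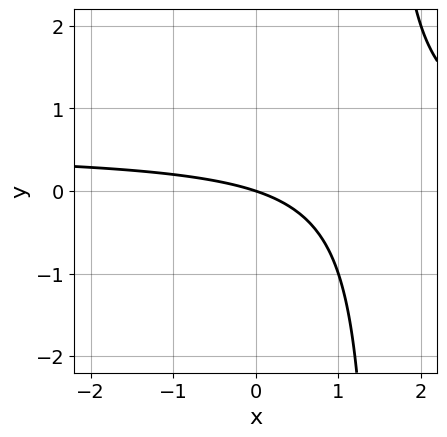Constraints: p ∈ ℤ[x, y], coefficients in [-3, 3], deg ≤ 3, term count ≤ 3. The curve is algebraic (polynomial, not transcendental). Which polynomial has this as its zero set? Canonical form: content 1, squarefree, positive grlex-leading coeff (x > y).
1. The degree is 2 — a generic line meets the curve in up to 2 points.
2. Reading off the gridlines: one y-axis crossing is at y = 0; one x-axis crossing is at x = 0.
3. Fitting integer coefficients to these (and the overall shape) gives p.

2*x*y - x - 3*y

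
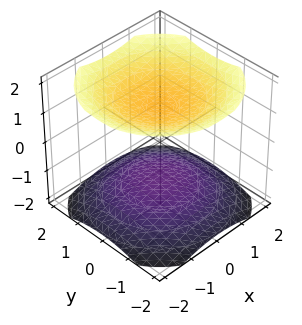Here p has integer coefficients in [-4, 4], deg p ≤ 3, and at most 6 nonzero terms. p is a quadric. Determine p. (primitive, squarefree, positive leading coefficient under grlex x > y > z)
First, there are 2 components.
Next, deg p = 2.
Next, symmetries: rotational symmetry about the z-axis ⇒ p depends on x, y only through x² + y²; it's symmetric under z → −z, forcing even powers of z.
Then, from the visible intercepts: it misses every integer gridline on the y-axis; it misses every integer gridline on the x-axis.
Finally, these observations pin down the coefficients.

x^2 + y^2 - 2*z^2 + 3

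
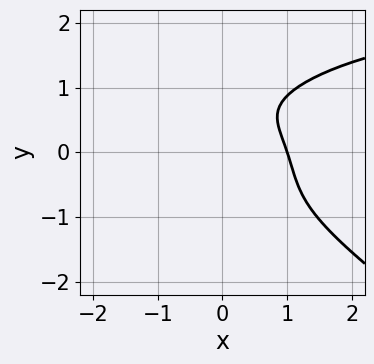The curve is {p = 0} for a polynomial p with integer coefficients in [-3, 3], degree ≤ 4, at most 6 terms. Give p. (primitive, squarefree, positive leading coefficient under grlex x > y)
x^3*y + 3*y^4 - 2*x^3 - 3*x*y + 2

First, deg p = 4. A generic line meets the curve in up to 4 points.
Next, from the axis intercepts and sections: the curve avoids every integer y-axis point in the box; one x-axis crossing is at x = 1.
Finally, assembling these constraints gives the stated polynomial.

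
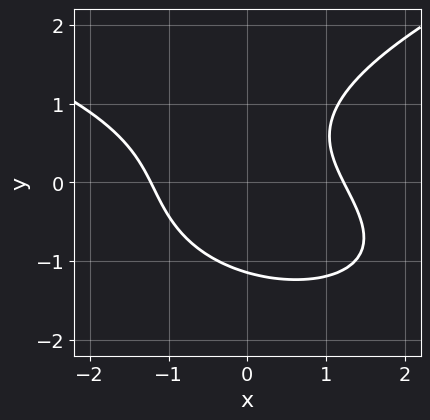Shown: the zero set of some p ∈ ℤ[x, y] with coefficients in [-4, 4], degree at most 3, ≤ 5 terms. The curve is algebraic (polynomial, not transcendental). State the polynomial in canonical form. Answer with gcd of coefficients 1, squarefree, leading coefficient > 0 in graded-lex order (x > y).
1. deg p = 3. The shape is more complex than any degree-2 curve.
2. The integer polynomial consistent with all of this is the stated p.

2*y^3 - 2*x^2 - 2*x*y + 3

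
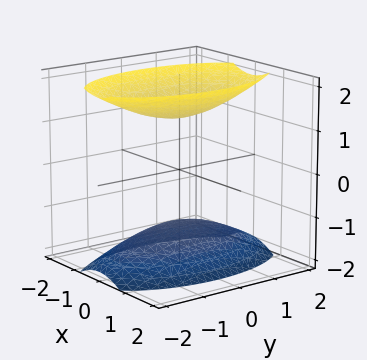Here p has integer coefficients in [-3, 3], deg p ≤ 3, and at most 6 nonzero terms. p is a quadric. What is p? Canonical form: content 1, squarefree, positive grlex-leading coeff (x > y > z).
First, the picture has 2 separate pieces. Treating them together as one polynomial.
Next, deg p = 2. Two separate bowl-shaped sheets opening away from each other; a quadric.
Next, symmetries: mirror symmetry y ↦ −y ⇒ only even powers of y; it's symmetric under z → −z, forcing even powers of z; mirror symmetry x ↦ −x ⇒ only even powers of x.
Then, checking where it meets the axes: no y-intercept at any integer in the box; it misses every integer gridline on the x-axis.
Finally, matching integer coefficients to the picture gives p.

3*x^2 + y^2 - 2*z^2 + 3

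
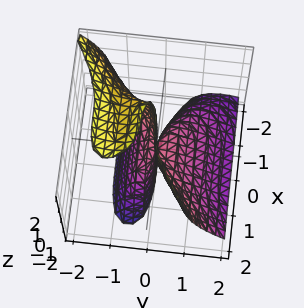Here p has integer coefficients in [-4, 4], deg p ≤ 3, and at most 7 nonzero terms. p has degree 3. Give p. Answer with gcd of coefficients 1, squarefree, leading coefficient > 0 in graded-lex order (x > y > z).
First, the degree is 3 — no degree-2 surface has this shape.
Then, against the integer gridlines: it meets the y-axis at y = 0 (among the integer gridlines); it meets the x-axis at x = 0 (among the integer gridlines); the visible z-axis segment lies entirely on the surface.
Finally, these observations pin down the coefficients.

x^3 - 3*y^3 - 3*y^2*z + y*z^2 - 3*y*z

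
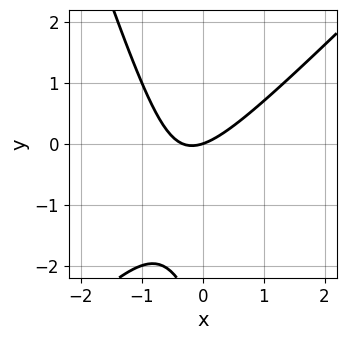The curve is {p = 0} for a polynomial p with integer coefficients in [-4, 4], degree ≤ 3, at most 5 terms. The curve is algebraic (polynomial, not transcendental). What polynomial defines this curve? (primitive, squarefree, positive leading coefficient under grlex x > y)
3*x^2 - 2*x*y - y^2 + x - 3*y

First, the degree is 2 — the shape is more complex than any degree-1 curve.
Then, observable constraints: it meets the y-axis at y = 0 (among the integer gridlines); one x-axis crossing is at x = 0.
Finally, solving for integer coefficients yields p as stated.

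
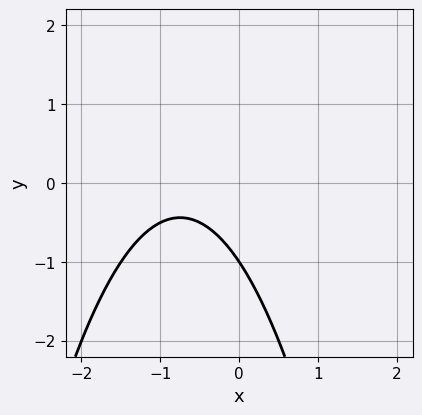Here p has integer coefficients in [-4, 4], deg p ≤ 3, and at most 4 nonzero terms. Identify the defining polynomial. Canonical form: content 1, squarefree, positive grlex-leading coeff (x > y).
Degree: no degree-1 curve has this shape, so deg p = 2.
Checking where it meets the axes: no x-intercept at any integer in the box; one y-axis crossing is at y = -1.
Putting this together gives p.

2*x^2 + 3*x + 2*y + 2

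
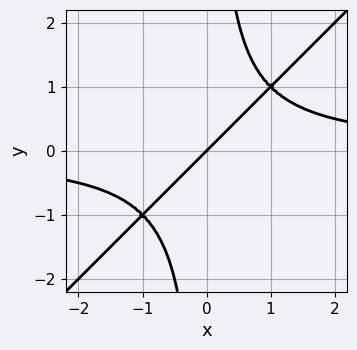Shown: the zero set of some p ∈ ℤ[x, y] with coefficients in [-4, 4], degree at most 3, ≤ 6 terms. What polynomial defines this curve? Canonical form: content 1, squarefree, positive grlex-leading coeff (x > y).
x^2*y - x*y^2 - x + y

1. Degree: a generic line meets the curve in up to 3 points, so deg p = 3.
2. From the visible intercepts: it crosses the y-axis at the gridline y = 0; it crosses the x-axis at the gridline x = 0.
3. These observations pin down the coefficients.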